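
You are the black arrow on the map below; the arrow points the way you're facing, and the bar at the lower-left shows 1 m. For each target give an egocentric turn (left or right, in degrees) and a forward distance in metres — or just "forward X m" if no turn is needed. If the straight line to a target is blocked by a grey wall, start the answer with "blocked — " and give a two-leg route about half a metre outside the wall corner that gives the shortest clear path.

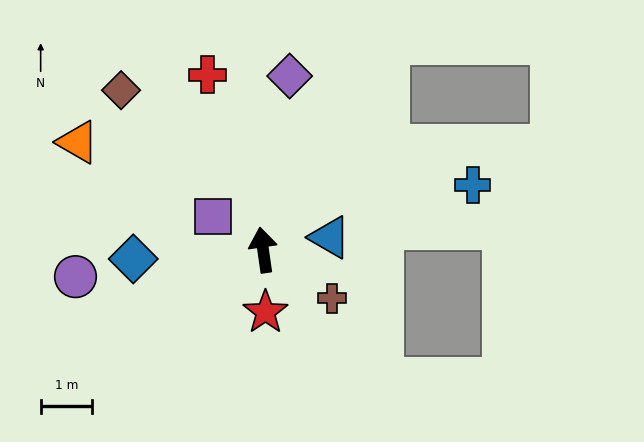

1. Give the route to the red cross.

turn left 10°, forward 3.6 m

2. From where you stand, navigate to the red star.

turn left 174°, forward 1.2 m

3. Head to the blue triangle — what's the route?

turn right 87°, forward 1.3 m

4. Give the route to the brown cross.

turn right 133°, forward 1.6 m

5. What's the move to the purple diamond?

turn right 17°, forward 3.4 m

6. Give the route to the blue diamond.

turn left 86°, forward 2.5 m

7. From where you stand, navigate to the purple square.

turn left 48°, forward 1.2 m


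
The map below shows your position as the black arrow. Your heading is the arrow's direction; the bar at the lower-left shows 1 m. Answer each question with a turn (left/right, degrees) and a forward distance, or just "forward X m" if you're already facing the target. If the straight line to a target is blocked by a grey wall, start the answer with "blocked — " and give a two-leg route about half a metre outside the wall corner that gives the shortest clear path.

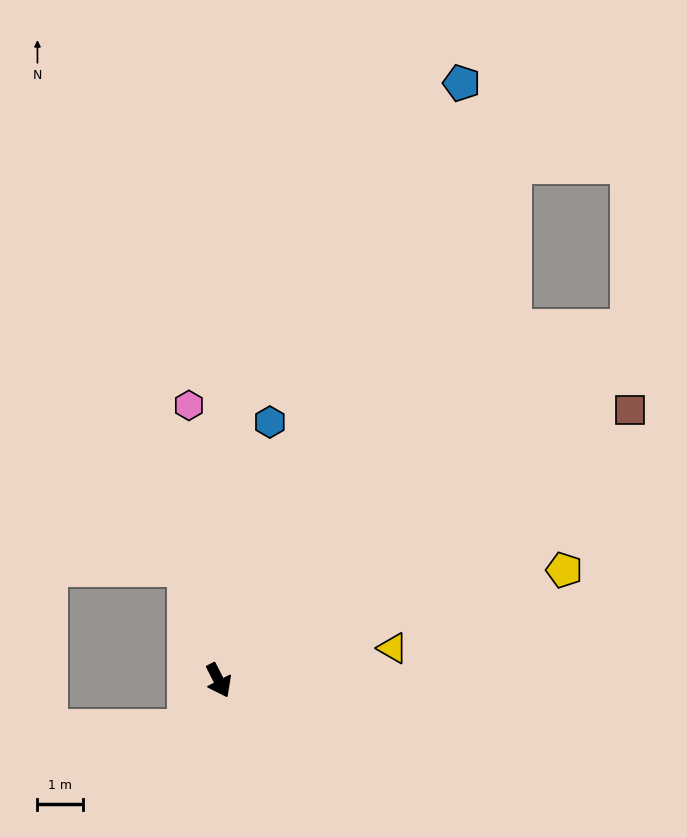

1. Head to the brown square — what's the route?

turn left 96°, forward 10.8 m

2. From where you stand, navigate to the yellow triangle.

turn left 73°, forward 3.9 m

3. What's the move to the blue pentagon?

turn left 131°, forward 14.1 m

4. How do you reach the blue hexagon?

turn left 142°, forward 5.8 m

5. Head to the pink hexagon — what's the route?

turn left 159°, forward 6.1 m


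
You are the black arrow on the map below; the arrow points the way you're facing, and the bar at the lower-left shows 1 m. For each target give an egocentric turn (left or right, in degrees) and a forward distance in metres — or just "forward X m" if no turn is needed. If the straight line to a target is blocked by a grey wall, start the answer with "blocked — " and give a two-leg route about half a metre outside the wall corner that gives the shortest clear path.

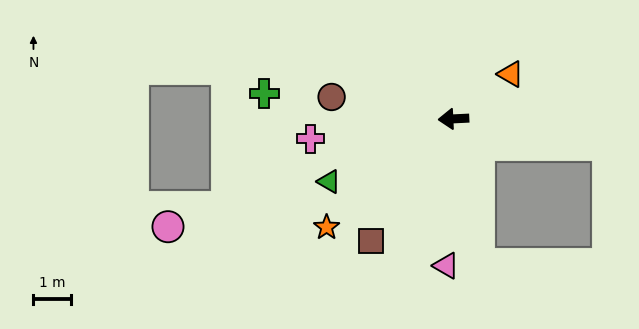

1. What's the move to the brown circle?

turn right 13°, forward 3.3 m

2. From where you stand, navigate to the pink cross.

turn left 5°, forward 3.9 m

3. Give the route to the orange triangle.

turn right 145°, forward 1.9 m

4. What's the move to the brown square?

turn left 53°, forward 3.9 m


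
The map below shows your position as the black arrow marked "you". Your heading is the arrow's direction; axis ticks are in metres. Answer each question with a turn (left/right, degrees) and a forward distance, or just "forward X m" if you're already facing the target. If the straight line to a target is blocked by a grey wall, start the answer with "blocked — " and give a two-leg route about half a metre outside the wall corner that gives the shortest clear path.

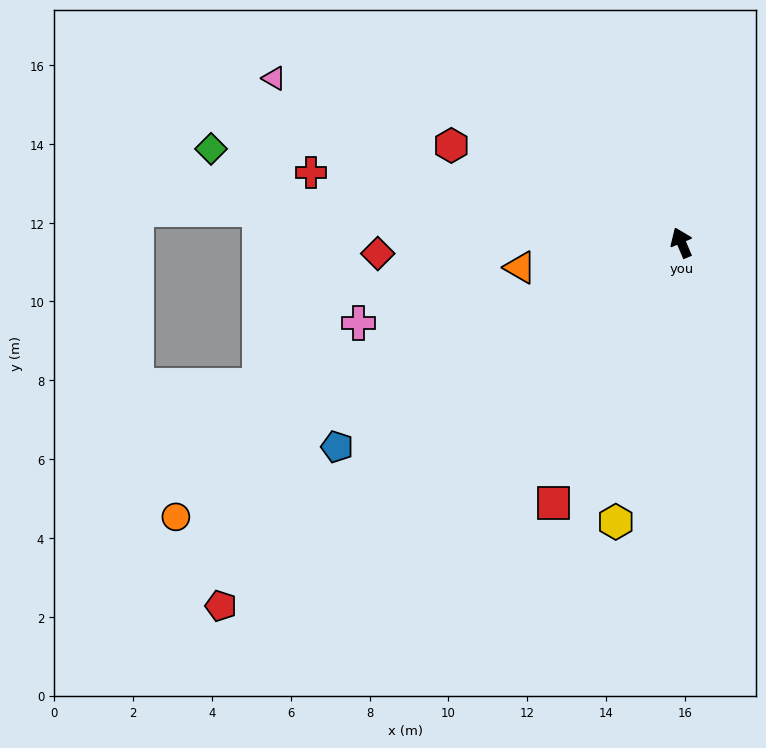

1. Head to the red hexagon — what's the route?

turn left 44°, forward 6.3 m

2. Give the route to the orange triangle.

turn left 76°, forward 4.1 m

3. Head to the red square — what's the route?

turn left 131°, forward 7.4 m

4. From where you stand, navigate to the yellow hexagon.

turn left 144°, forward 7.3 m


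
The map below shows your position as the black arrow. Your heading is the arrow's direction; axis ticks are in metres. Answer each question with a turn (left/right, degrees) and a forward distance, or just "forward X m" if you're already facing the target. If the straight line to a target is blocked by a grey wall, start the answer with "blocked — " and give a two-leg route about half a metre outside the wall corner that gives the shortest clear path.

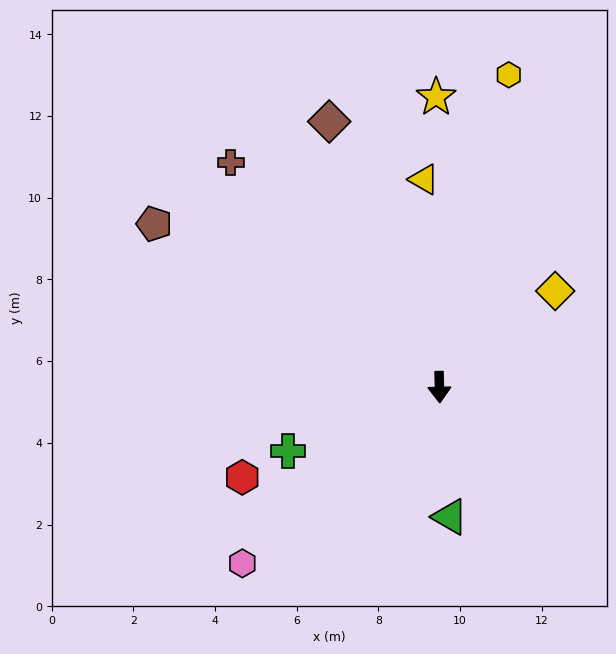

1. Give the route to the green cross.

turn right 69°, forward 4.0 m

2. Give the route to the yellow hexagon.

turn left 166°, forward 7.8 m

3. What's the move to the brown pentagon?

turn right 121°, forward 8.0 m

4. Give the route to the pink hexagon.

turn right 50°, forward 6.5 m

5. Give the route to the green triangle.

turn left 3°, forward 3.2 m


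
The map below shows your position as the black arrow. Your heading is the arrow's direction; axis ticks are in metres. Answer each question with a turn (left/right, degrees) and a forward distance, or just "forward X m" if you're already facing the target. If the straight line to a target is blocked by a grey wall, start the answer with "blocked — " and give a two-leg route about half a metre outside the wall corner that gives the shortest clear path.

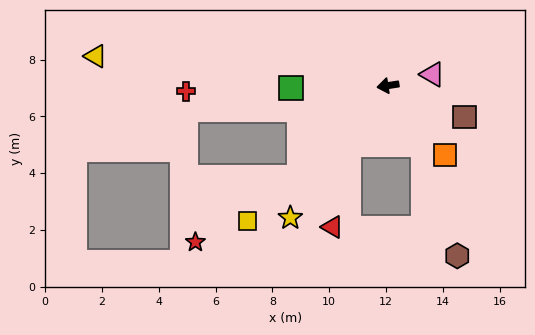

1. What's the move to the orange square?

turn left 121°, forward 3.2 m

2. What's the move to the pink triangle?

turn right 175°, forward 1.6 m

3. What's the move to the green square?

turn right 7°, forward 3.4 m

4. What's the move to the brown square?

turn left 149°, forward 2.9 m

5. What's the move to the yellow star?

turn left 45°, forward 5.8 m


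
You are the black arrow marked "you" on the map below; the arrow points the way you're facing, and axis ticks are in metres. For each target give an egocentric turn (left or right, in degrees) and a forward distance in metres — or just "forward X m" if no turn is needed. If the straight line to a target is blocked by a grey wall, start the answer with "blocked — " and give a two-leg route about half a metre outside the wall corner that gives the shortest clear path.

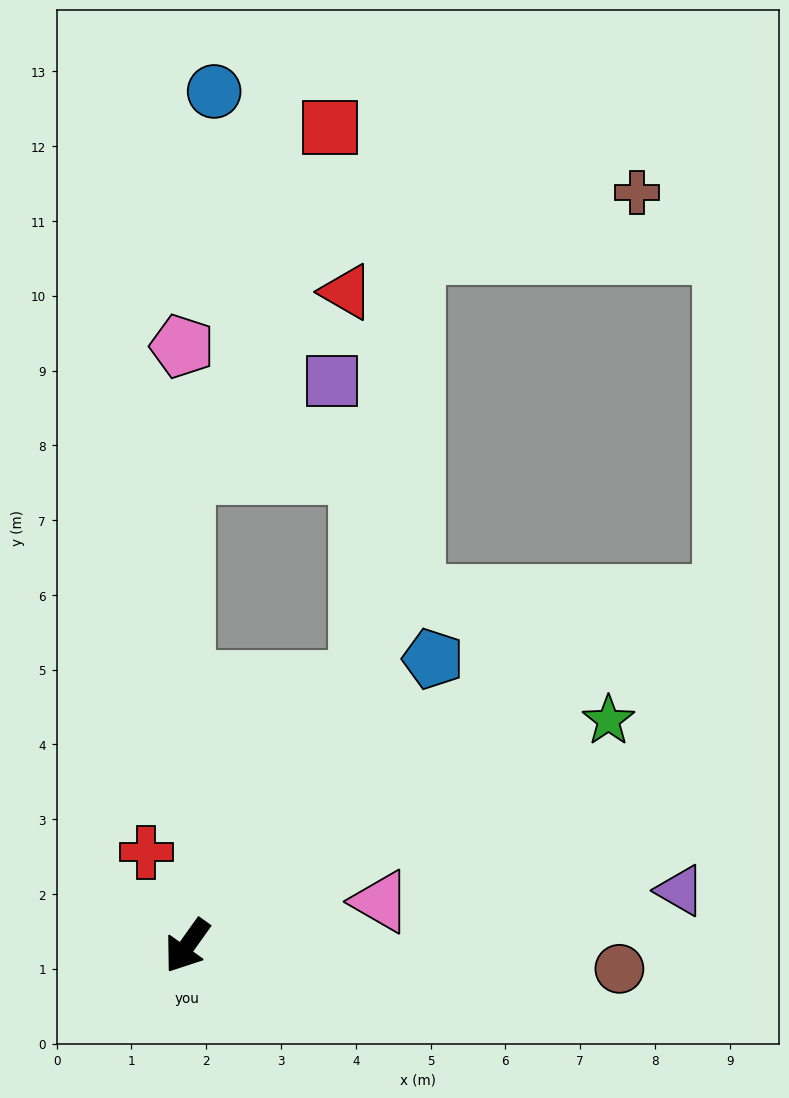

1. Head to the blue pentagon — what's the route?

turn left 175°, forward 5.1 m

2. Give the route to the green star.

turn left 154°, forward 6.4 m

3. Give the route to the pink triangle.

turn left 138°, forward 2.7 m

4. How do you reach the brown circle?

turn left 122°, forward 5.8 m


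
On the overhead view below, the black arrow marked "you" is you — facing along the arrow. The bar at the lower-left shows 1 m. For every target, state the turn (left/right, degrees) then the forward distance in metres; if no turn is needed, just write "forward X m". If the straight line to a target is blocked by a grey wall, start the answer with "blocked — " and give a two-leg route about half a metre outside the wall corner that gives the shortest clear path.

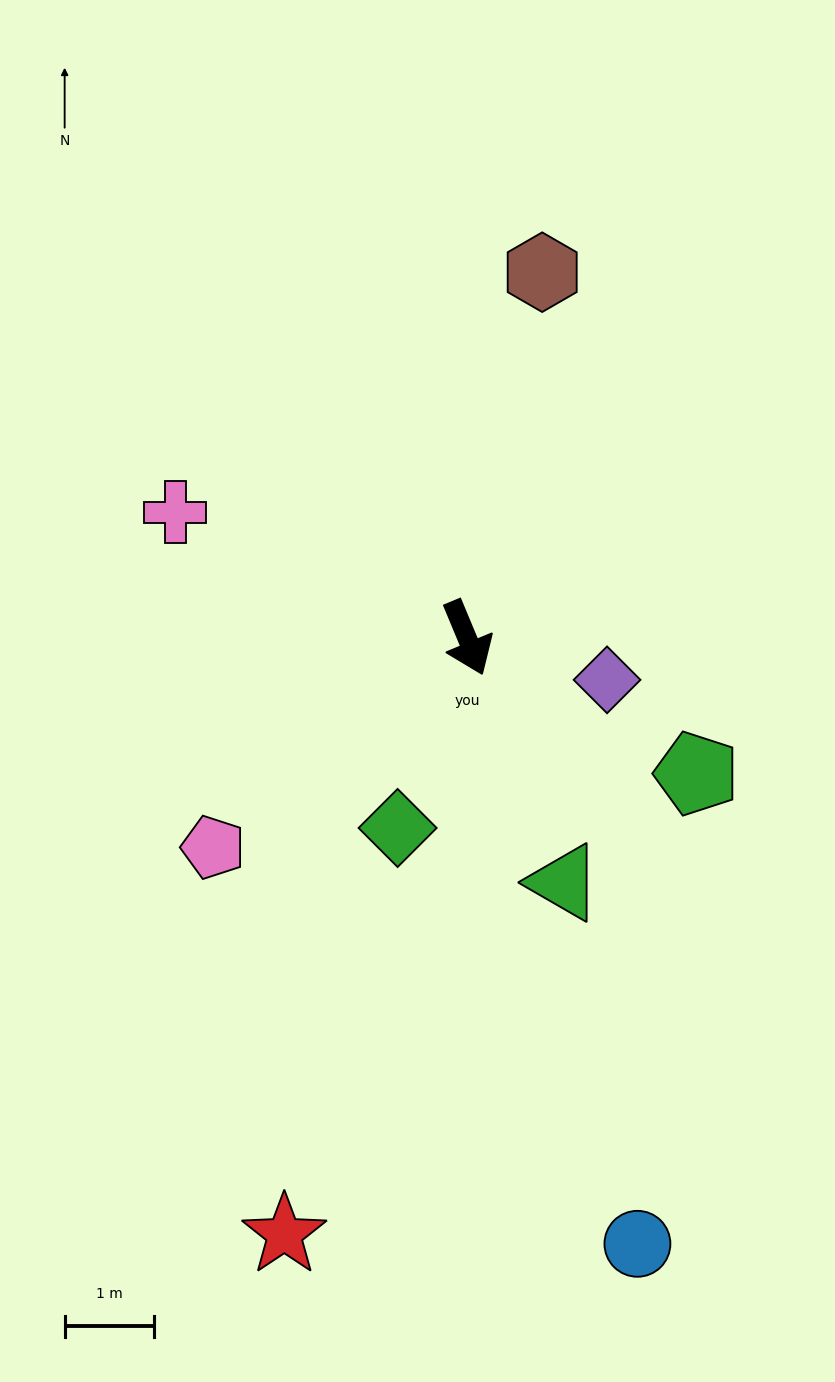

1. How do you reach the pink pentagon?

turn right 73°, forward 3.7 m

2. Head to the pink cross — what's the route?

turn right 136°, forward 3.6 m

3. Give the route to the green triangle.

forward 2.9 m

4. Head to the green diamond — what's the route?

turn right 43°, forward 2.3 m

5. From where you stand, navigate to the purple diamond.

turn left 51°, forward 1.6 m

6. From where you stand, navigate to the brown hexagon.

turn left 146°, forward 4.2 m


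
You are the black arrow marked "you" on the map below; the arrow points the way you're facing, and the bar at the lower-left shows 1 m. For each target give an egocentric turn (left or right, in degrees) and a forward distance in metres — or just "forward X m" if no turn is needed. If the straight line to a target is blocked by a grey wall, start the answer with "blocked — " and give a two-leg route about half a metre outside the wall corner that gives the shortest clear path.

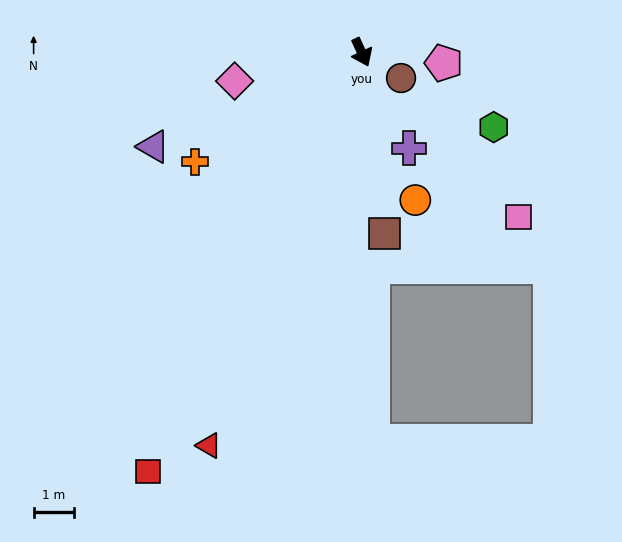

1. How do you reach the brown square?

turn right 18°, forward 4.6 m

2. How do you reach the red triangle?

turn right 46°, forward 10.5 m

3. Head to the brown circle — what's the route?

turn left 32°, forward 1.2 m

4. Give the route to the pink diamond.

turn right 102°, forward 3.3 m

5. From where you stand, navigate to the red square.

turn right 52°, forward 11.8 m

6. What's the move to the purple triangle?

turn right 90°, forward 5.7 m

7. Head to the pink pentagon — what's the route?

turn left 58°, forward 2.1 m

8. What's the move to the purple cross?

forward 2.7 m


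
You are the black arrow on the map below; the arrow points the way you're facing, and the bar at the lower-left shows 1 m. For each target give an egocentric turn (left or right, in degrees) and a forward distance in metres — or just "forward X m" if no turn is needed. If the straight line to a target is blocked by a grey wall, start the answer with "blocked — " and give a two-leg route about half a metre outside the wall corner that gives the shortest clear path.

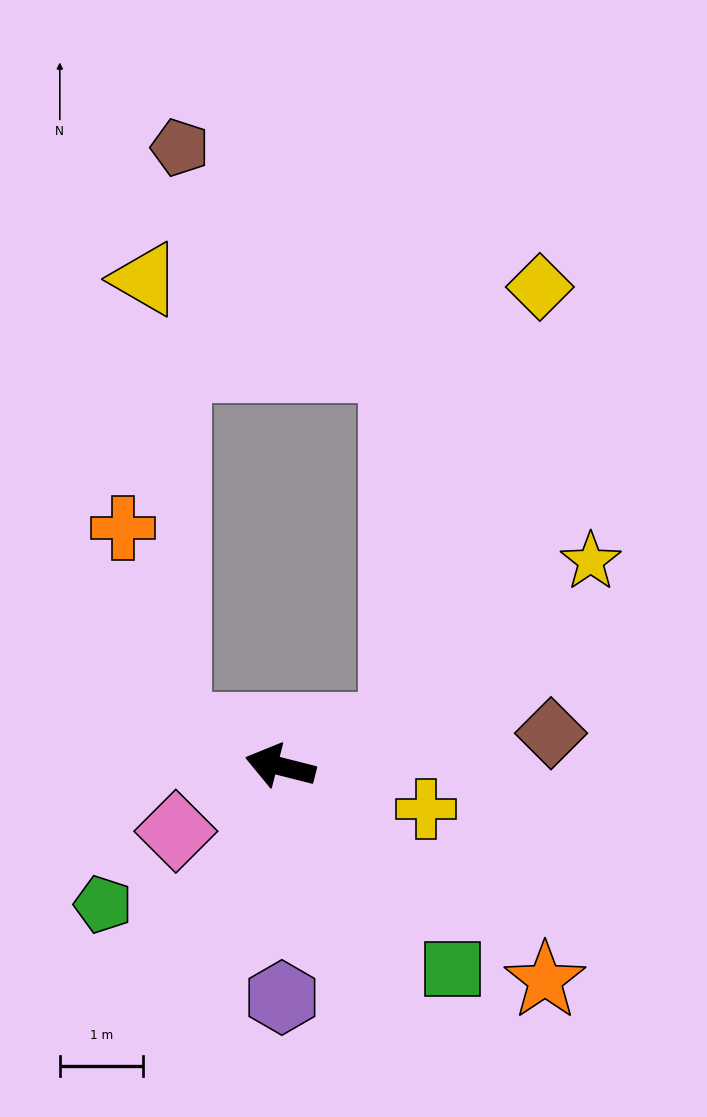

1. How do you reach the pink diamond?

turn left 46°, forward 1.5 m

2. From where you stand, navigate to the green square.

turn left 145°, forward 3.2 m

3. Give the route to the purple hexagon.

turn left 105°, forward 2.8 m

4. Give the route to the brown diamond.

turn right 159°, forward 3.3 m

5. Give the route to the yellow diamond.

blocked — turn right 147°, forward 1.4 m, then turn left 53°, forward 5.6 m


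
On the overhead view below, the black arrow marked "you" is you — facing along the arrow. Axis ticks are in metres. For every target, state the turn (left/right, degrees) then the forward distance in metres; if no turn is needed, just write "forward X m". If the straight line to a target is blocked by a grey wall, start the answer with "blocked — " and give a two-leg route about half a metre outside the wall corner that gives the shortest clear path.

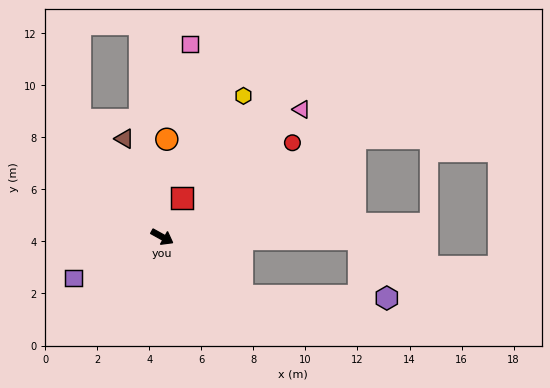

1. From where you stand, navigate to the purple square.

turn right 126°, forward 3.8 m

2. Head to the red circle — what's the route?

turn left 65°, forward 6.2 m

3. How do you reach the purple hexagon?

blocked — turn right 7°, forward 3.8 m, then turn left 35°, forward 5.6 m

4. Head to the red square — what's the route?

turn left 92°, forward 1.7 m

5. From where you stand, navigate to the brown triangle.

turn left 140°, forward 4.0 m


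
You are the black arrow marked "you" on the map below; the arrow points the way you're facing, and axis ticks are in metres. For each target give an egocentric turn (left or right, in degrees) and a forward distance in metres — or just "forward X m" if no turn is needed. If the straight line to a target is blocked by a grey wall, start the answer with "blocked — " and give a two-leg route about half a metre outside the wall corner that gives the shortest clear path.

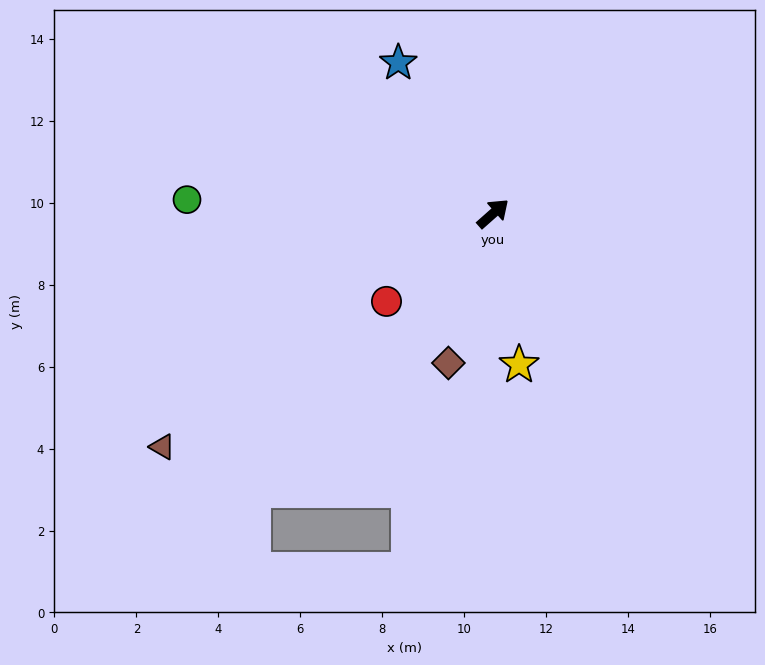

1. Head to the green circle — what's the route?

turn left 136°, forward 7.5 m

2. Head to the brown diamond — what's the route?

turn right 148°, forward 3.8 m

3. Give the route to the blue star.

turn left 81°, forward 4.3 m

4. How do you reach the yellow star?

turn right 122°, forward 3.7 m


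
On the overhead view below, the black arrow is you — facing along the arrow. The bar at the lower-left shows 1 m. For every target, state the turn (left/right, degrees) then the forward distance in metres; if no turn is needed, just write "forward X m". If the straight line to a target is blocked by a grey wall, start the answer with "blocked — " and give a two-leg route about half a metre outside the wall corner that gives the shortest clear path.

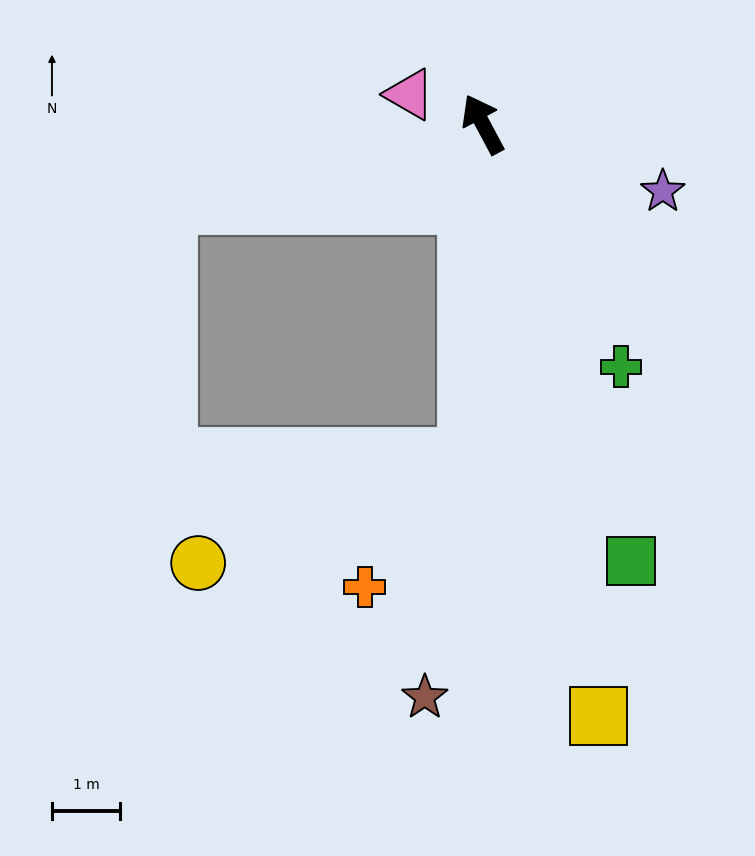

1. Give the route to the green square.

turn left 171°, forward 6.8 m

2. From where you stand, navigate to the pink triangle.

turn left 40°, forward 1.2 m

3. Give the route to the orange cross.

blocked — turn left 149°, forward 4.9 m, then turn right 35°, forward 2.4 m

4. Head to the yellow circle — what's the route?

blocked — turn left 149°, forward 4.9 m, then turn right 66°, forward 4.2 m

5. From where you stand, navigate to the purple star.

turn right 139°, forward 2.8 m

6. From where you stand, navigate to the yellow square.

turn left 163°, forward 8.8 m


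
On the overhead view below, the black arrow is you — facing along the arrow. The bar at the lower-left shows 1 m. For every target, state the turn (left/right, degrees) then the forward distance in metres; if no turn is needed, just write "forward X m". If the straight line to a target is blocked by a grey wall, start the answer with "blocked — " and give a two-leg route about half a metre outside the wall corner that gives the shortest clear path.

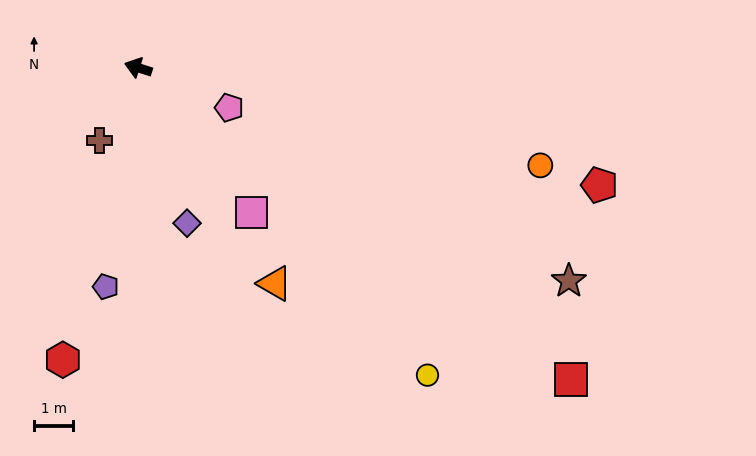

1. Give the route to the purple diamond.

turn left 125°, forward 4.2 m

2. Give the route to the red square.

turn left 162°, forward 13.8 m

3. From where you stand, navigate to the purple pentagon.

turn left 99°, forward 5.7 m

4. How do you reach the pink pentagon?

turn left 174°, forward 2.6 m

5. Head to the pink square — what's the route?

turn left 146°, forward 4.7 m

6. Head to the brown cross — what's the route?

turn left 80°, forward 2.1 m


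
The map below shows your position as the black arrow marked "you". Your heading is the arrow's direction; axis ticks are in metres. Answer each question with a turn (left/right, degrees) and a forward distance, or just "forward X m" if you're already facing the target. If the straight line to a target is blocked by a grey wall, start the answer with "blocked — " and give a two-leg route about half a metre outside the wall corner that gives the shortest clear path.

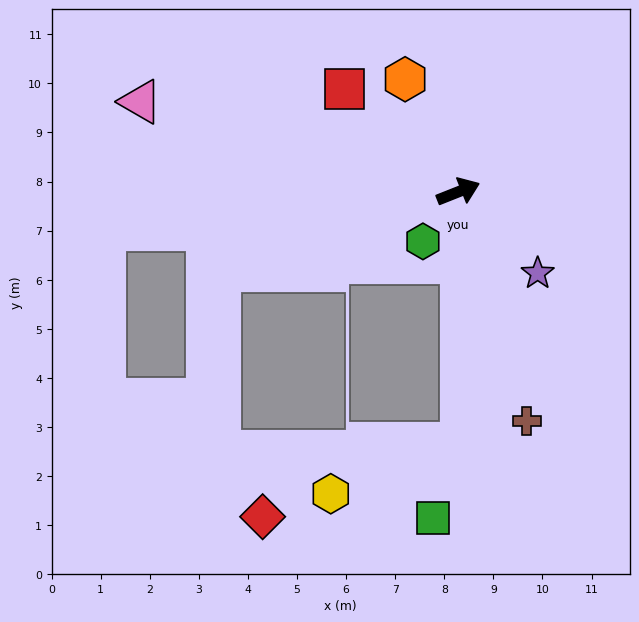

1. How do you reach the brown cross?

turn right 95°, forward 4.9 m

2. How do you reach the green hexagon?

turn right 147°, forward 1.2 m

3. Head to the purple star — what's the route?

turn right 67°, forward 2.3 m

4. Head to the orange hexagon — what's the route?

turn left 94°, forward 2.5 m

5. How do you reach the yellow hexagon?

blocked — turn right 111°, forward 5.1 m, then turn right 70°, forward 2.8 m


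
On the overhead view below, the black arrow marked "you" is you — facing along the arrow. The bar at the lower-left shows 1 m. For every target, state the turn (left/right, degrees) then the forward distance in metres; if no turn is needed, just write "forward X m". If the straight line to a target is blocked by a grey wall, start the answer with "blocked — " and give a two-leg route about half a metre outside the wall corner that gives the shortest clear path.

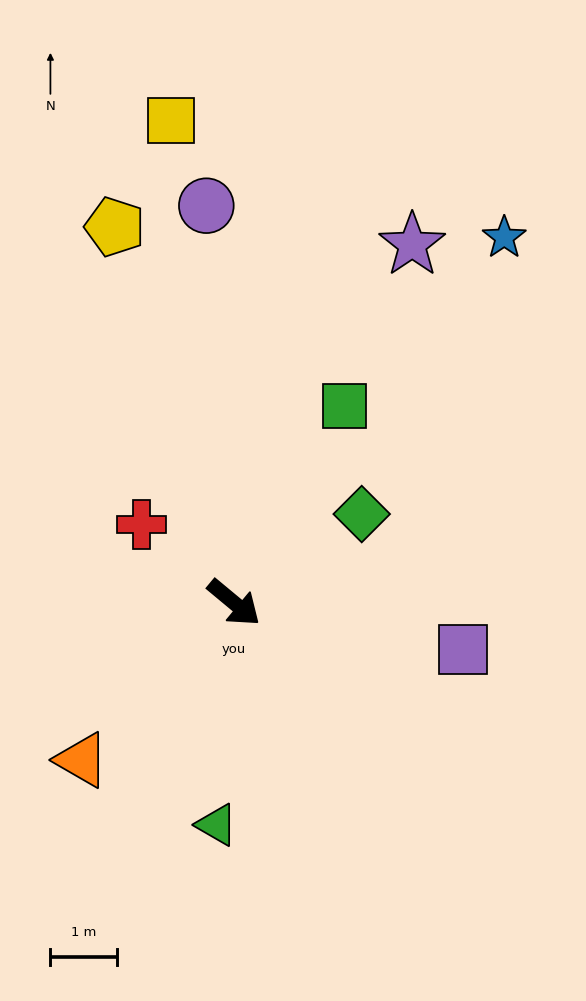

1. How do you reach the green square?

turn left 100°, forward 3.4 m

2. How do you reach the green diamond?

turn left 75°, forward 2.3 m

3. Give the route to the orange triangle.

turn right 94°, forward 3.3 m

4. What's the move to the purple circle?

turn left 134°, forward 6.0 m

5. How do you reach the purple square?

turn left 28°, forward 3.5 m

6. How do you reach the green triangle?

turn right 55°, forward 3.3 m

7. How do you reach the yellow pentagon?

turn left 147°, forward 5.9 m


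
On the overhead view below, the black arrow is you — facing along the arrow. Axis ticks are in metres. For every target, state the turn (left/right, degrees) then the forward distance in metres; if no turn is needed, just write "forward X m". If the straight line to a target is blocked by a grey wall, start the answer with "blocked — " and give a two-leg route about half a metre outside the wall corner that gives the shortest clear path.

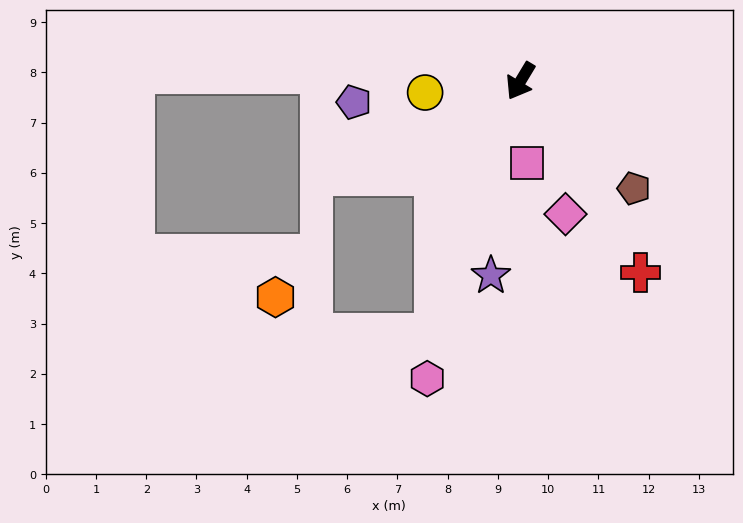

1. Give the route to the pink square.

turn left 36°, forward 1.6 m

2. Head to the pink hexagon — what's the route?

turn left 14°, forward 6.2 m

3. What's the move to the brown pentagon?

turn left 78°, forward 3.1 m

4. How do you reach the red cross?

turn left 63°, forward 4.5 m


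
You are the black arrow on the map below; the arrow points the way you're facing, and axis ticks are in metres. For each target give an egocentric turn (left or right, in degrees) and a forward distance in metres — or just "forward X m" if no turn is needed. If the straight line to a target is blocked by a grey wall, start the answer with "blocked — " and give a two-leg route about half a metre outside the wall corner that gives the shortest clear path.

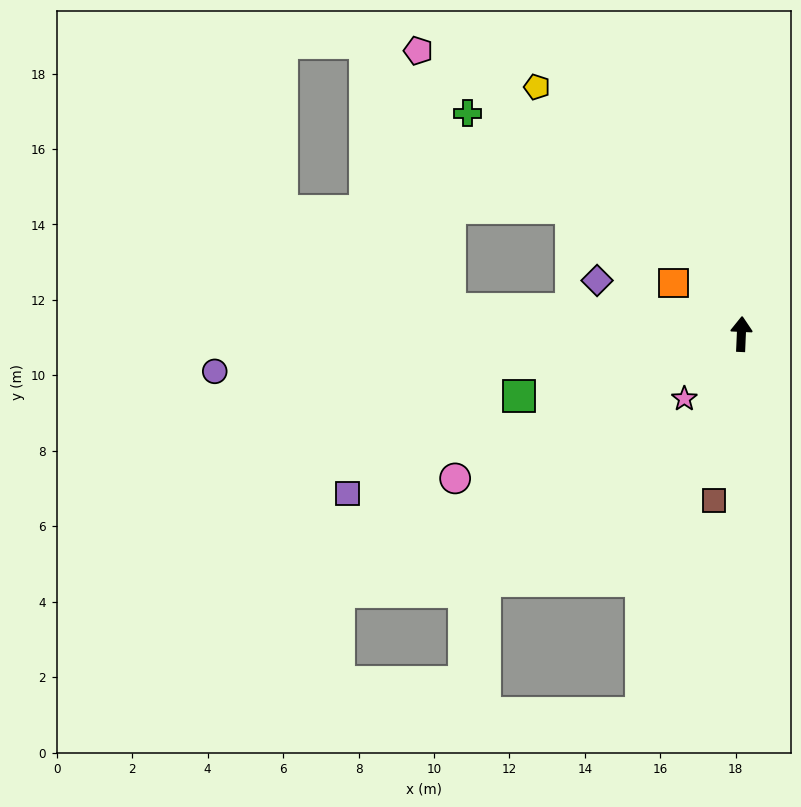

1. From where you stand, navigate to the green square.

turn left 108°, forward 6.1 m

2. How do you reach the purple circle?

turn left 97°, forward 14.0 m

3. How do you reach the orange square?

turn left 56°, forward 2.3 m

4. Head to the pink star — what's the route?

turn left 141°, forward 2.3 m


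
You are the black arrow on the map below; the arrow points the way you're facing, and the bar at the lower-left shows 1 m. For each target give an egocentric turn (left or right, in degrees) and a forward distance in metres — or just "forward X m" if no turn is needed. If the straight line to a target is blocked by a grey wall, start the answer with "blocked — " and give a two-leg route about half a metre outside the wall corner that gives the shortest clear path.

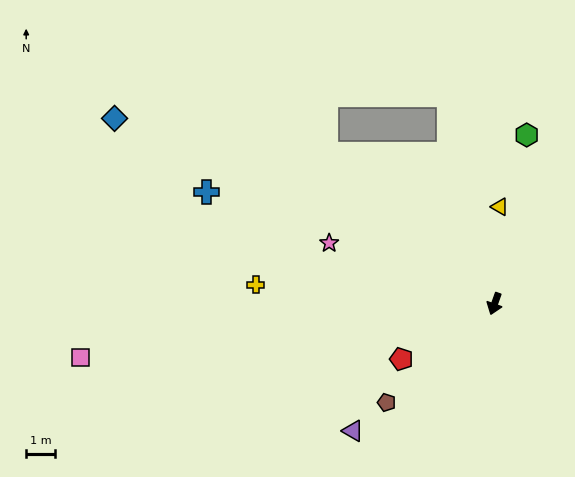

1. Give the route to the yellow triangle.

turn right 164°, forward 3.4 m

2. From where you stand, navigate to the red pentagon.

turn right 40°, forward 3.8 m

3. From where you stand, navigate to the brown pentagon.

turn right 28°, forward 5.1 m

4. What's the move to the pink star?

turn right 91°, forward 6.2 m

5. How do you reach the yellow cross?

turn right 75°, forward 8.4 m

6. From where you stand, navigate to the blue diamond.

turn right 96°, forward 14.8 m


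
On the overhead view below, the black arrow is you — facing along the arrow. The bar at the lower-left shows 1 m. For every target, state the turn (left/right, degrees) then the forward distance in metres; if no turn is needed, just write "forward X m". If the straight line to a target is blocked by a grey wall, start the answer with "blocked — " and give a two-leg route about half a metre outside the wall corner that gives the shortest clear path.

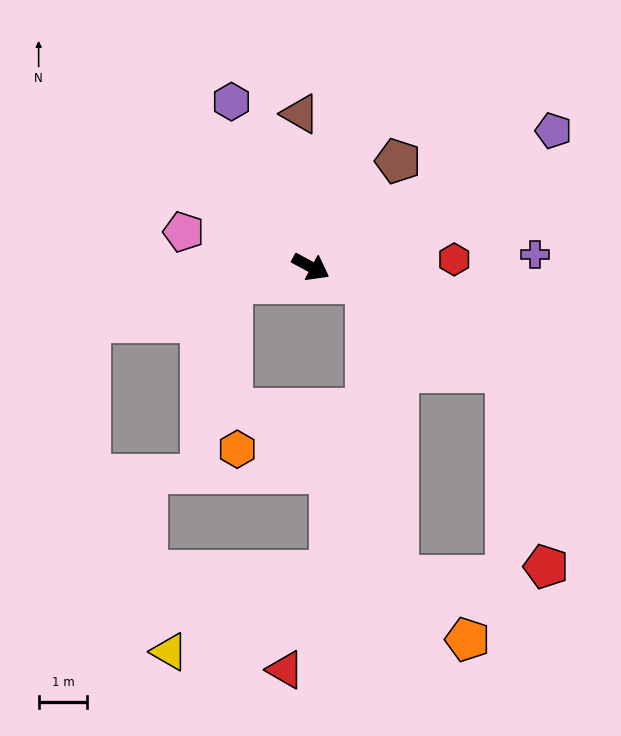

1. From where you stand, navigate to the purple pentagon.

turn left 58°, forward 5.7 m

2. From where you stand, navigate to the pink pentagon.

turn right 167°, forward 2.7 m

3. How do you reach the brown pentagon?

turn left 79°, forward 2.8 m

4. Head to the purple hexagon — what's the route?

turn left 144°, forward 3.8 m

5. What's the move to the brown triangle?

turn left 122°, forward 3.2 m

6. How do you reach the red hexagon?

turn left 31°, forward 3.0 m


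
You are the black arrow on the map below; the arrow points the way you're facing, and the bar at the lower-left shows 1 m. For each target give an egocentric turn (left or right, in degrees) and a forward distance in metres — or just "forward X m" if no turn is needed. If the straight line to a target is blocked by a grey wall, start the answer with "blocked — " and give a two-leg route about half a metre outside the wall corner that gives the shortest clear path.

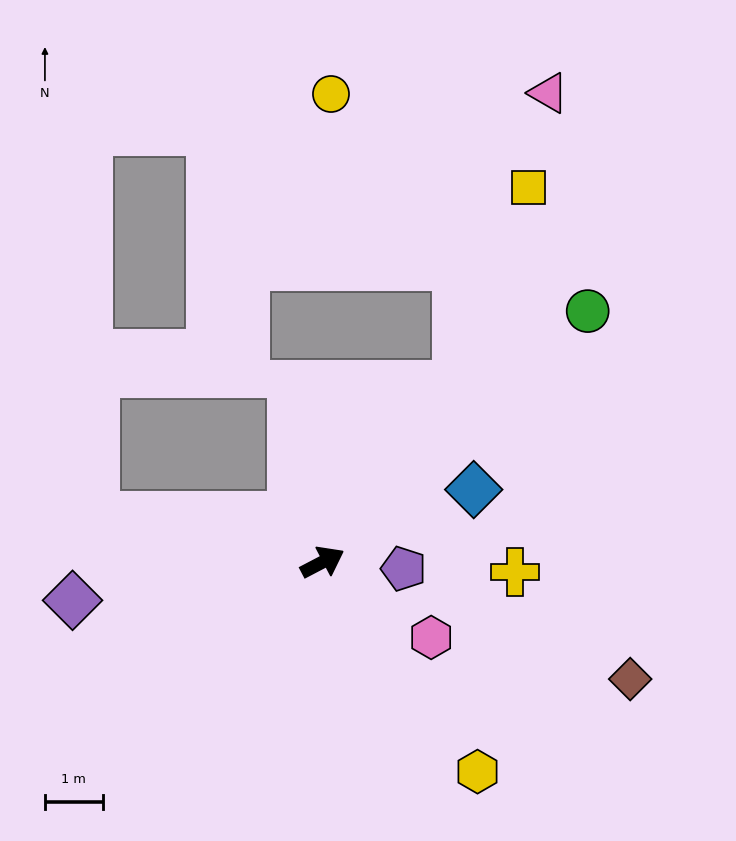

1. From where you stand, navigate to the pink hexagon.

turn right 62°, forward 2.3 m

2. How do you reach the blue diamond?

forward 2.9 m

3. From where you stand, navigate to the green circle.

turn left 16°, forward 6.3 m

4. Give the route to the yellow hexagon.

turn right 81°, forward 4.5 m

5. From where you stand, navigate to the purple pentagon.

turn right 32°, forward 1.4 m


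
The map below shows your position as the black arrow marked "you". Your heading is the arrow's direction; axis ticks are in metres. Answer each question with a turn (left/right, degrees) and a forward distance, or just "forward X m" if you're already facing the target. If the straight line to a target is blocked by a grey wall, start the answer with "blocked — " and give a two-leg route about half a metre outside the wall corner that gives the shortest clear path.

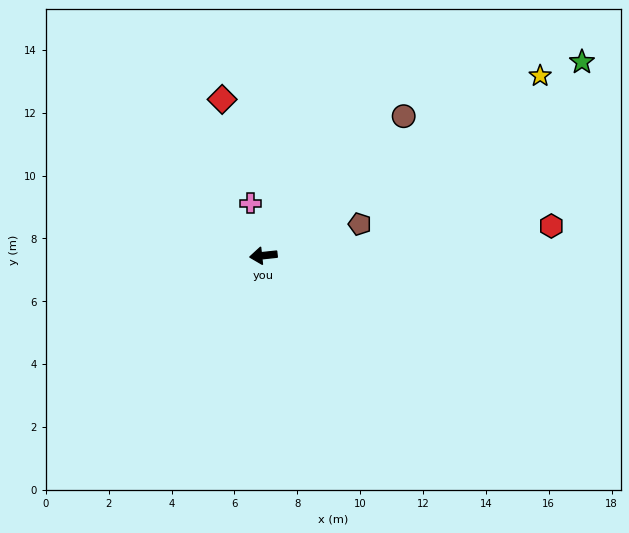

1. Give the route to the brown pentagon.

turn right 168°, forward 3.2 m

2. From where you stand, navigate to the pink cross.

turn right 82°, forward 1.7 m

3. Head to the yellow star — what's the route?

turn right 153°, forward 10.5 m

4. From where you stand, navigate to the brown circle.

turn right 141°, forward 6.3 m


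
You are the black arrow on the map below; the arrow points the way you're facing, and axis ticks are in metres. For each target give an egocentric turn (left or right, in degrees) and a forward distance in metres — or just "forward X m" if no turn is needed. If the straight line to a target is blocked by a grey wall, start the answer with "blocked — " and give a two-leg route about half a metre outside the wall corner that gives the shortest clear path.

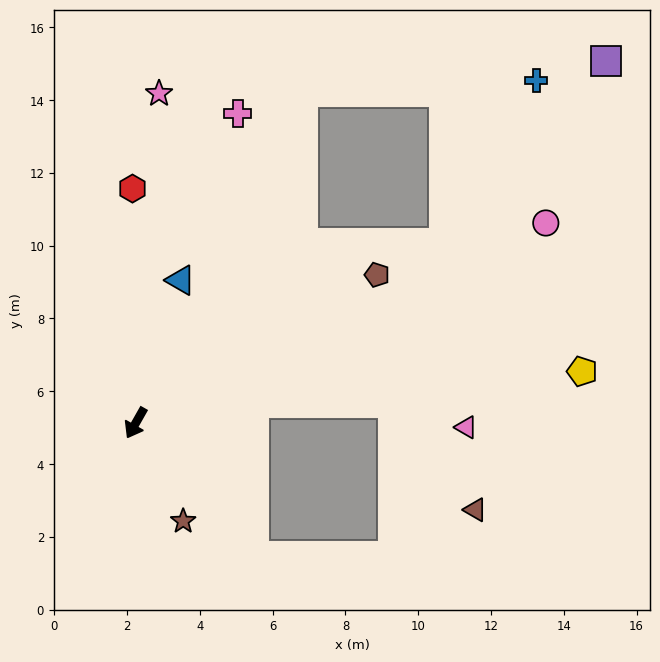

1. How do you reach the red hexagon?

turn right 150°, forward 6.4 m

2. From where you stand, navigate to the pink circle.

turn left 146°, forward 12.5 m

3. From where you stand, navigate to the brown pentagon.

turn left 151°, forward 7.8 m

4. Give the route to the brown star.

turn left 55°, forward 3.0 m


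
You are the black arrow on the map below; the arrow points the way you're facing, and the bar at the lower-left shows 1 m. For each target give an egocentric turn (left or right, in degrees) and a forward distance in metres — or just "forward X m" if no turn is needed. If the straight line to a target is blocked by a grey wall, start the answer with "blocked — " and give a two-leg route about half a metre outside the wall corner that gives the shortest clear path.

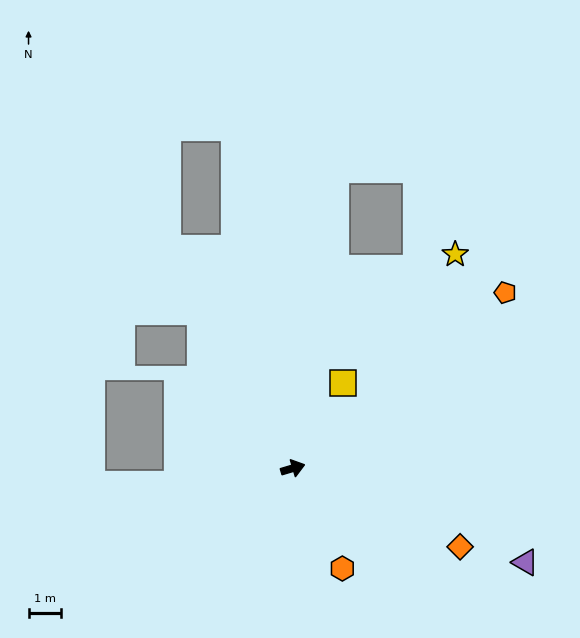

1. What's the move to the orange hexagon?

turn right 80°, forward 3.5 m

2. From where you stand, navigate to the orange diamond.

turn right 42°, forward 5.7 m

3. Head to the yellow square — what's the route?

turn left 43°, forward 3.1 m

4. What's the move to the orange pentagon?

turn left 23°, forward 8.5 m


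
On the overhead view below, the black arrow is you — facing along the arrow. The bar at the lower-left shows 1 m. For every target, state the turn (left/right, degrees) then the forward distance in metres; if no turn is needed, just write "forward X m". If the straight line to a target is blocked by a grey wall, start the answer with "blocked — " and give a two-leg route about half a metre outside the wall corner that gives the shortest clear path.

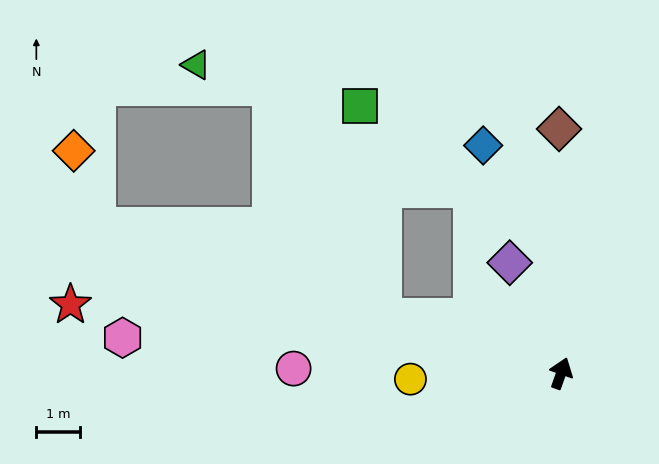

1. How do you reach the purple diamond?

turn left 44°, forward 2.8 m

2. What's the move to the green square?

blocked — turn left 92°, forward 4.3 m, then turn right 66°, forward 4.9 m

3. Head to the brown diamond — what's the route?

turn left 20°, forward 5.6 m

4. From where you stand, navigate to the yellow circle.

turn left 112°, forward 3.5 m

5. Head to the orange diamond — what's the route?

blocked — turn left 92°, forward 11.2 m, then turn right 55°, forward 1.8 m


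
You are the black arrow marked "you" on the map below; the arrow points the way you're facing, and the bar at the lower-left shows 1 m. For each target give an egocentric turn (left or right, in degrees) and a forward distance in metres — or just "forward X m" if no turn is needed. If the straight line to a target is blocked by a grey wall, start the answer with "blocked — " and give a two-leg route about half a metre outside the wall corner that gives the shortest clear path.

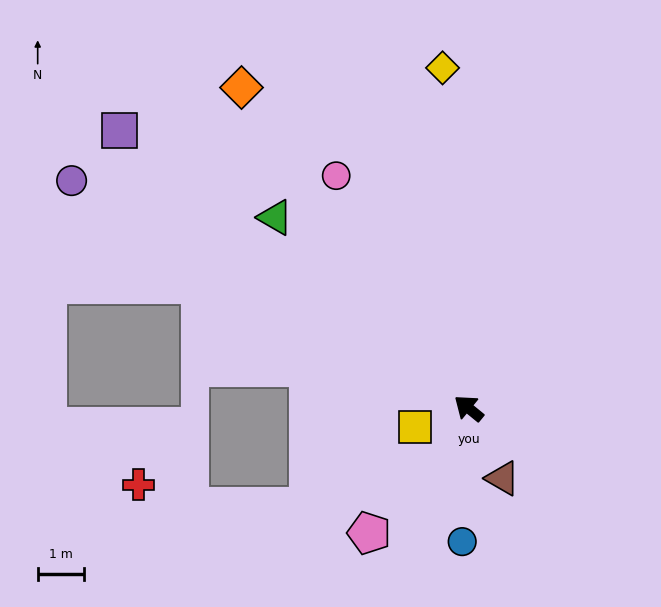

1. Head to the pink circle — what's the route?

turn right 21°, forward 5.8 m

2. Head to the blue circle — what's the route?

turn left 127°, forward 2.9 m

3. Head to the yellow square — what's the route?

turn left 59°, forward 1.2 m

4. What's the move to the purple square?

forward 9.6 m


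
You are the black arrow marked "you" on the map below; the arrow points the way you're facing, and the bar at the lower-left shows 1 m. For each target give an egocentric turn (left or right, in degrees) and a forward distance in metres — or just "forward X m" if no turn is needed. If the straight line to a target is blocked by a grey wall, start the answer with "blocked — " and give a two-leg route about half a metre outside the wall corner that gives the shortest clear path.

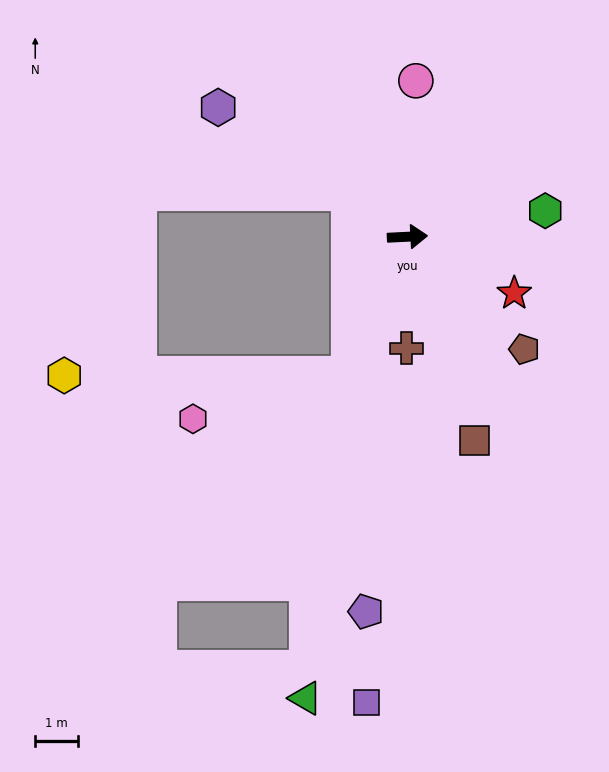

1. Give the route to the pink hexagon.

blocked — turn right 116°, forward 3.5 m, then turn right 51°, forward 3.8 m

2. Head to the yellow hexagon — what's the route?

blocked — turn right 116°, forward 3.5 m, then turn right 67°, forward 6.6 m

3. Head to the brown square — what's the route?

turn right 75°, forward 5.0 m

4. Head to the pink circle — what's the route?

turn left 84°, forward 3.6 m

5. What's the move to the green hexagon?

turn left 8°, forward 3.3 m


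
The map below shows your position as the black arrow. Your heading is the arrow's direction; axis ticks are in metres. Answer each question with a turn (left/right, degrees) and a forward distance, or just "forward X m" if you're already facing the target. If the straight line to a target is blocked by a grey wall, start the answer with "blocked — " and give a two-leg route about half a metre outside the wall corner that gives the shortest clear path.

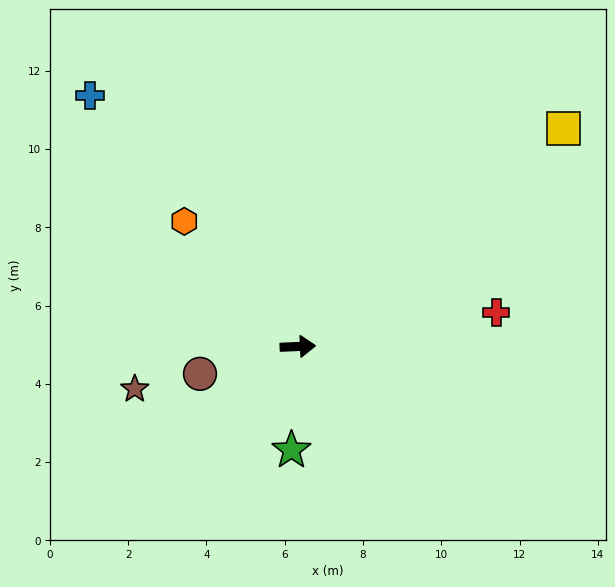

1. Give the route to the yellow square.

turn left 37°, forward 8.8 m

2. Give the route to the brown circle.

turn right 167°, forward 2.6 m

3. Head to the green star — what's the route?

turn right 96°, forward 2.7 m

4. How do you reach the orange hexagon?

turn left 130°, forward 4.3 m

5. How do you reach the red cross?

turn left 7°, forward 5.1 m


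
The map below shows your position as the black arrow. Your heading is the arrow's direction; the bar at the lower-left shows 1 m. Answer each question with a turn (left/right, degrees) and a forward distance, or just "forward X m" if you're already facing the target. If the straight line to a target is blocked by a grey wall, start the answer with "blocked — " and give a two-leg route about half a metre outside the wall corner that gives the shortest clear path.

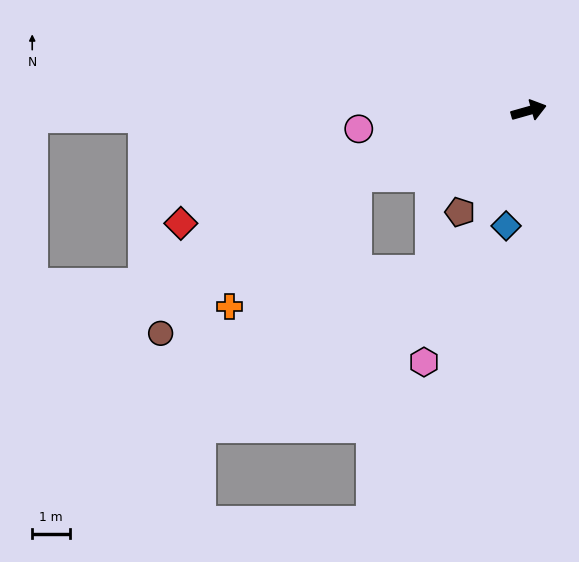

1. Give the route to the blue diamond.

turn right 117°, forward 3.1 m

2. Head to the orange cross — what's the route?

blocked — turn right 175°, forward 5.0 m, then turn left 25°, forward 4.8 m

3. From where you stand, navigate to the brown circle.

blocked — turn right 175°, forward 5.0 m, then turn left 18°, forward 6.7 m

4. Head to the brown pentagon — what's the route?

turn right 140°, forward 3.3 m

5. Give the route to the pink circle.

turn left 170°, forward 4.6 m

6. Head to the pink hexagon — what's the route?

turn right 128°, forward 7.3 m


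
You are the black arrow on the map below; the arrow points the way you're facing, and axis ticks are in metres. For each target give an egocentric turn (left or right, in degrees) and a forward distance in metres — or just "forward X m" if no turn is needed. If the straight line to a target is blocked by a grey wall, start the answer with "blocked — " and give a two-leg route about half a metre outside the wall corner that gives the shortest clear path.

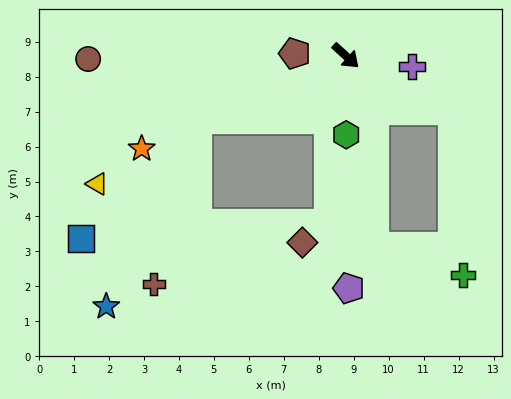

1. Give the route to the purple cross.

turn left 33°, forward 1.9 m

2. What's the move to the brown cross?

blocked — turn right 114°, forward 4.6 m, then turn left 51°, forward 4.9 m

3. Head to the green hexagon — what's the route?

turn right 47°, forward 2.3 m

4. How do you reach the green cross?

blocked — turn left 15°, forward 3.4 m, then turn right 59°, forward 4.7 m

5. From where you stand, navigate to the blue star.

blocked — turn right 114°, forward 4.6 m, then turn left 40°, forward 5.9 m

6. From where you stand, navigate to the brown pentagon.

turn right 140°, forward 1.5 m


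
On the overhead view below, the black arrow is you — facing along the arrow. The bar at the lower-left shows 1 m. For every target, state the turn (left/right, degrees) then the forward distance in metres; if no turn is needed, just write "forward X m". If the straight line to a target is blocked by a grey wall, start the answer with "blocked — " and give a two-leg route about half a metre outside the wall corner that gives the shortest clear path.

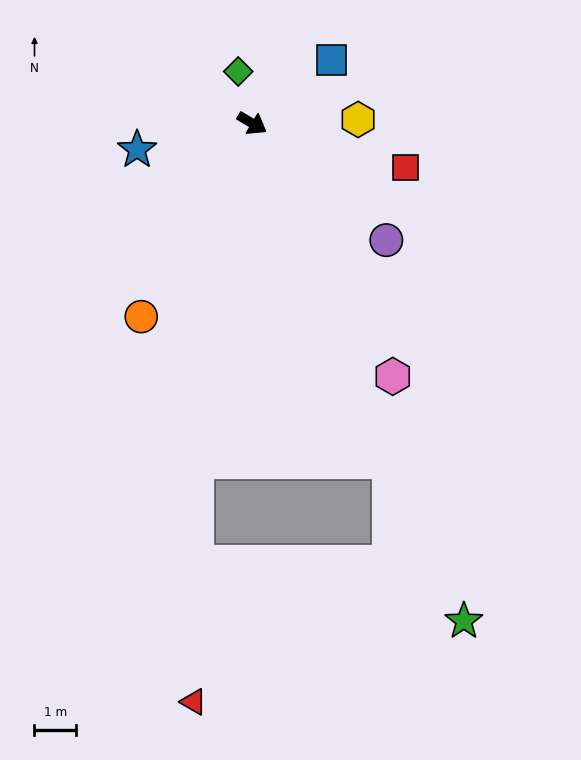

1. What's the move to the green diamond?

turn left 136°, forward 1.3 m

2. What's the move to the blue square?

turn left 69°, forward 2.5 m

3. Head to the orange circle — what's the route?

turn right 89°, forward 5.4 m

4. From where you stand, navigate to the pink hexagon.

turn right 30°, forward 7.0 m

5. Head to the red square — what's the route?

turn left 15°, forward 3.8 m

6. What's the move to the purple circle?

turn right 10°, forward 4.3 m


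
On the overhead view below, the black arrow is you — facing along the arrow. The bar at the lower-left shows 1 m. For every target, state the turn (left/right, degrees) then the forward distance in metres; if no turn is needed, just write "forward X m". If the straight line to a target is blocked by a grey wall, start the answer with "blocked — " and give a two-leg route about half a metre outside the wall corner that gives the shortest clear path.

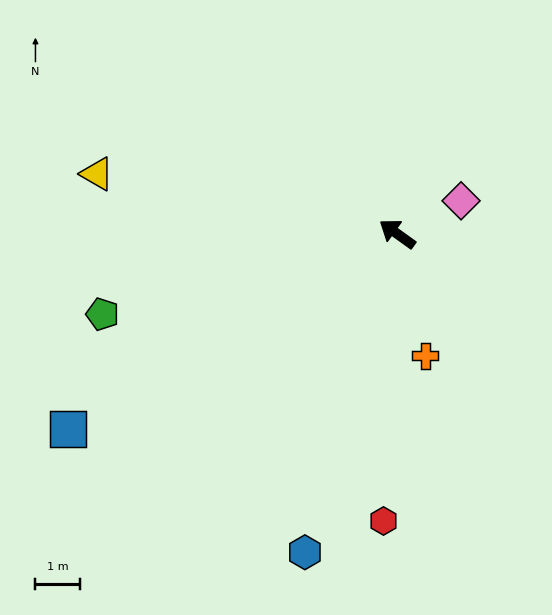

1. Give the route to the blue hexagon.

turn left 110°, forward 7.5 m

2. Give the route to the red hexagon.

turn left 123°, forward 6.5 m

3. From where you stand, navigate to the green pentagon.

turn left 51°, forward 6.9 m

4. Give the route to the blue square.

turn left 66°, forward 8.7 m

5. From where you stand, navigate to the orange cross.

turn left 139°, forward 2.8 m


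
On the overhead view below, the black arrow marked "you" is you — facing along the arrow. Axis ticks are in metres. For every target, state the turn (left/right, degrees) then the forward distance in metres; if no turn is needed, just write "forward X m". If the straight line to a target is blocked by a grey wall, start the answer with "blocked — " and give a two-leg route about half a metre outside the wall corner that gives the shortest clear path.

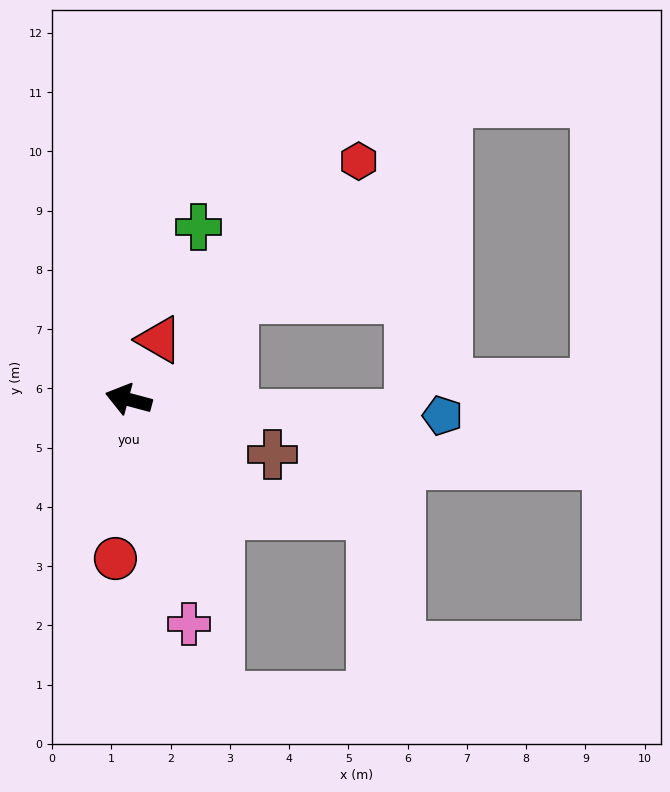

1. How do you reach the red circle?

turn left 100°, forward 2.7 m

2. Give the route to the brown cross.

turn left 174°, forward 2.6 m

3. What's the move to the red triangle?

turn right 102°, forward 1.1 m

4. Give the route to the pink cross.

turn left 120°, forward 3.9 m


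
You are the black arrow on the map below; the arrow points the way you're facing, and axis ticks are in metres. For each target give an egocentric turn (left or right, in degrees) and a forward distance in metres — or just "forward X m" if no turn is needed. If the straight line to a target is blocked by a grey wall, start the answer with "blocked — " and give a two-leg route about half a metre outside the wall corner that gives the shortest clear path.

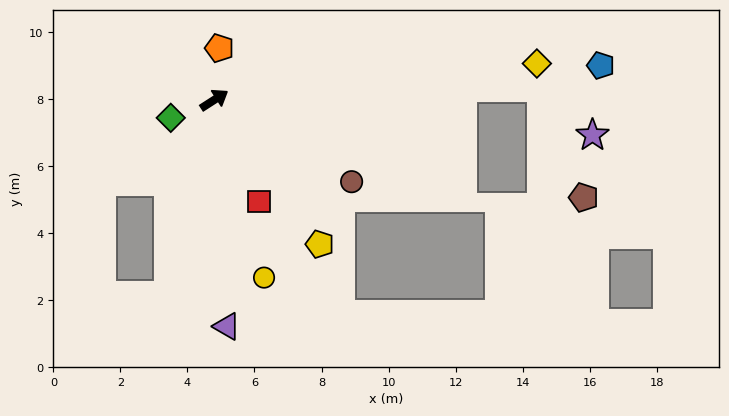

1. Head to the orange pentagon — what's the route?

turn left 52°, forward 1.6 m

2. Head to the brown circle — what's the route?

turn right 64°, forward 4.8 m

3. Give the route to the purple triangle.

turn right 120°, forward 6.8 m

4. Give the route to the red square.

turn right 99°, forward 3.3 m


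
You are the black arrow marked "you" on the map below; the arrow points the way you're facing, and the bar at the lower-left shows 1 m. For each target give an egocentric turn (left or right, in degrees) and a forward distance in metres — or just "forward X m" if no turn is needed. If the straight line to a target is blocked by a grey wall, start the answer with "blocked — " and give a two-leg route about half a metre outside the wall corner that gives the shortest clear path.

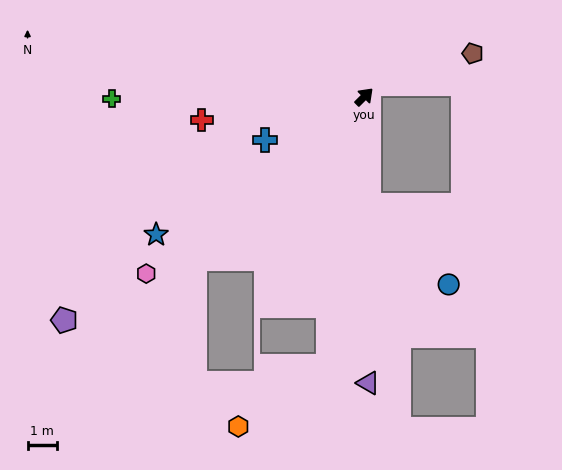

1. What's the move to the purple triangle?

turn right 134°, forward 9.8 m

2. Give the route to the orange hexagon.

blocked — turn right 143°, forward 9.3 m, then turn right 48°, forward 3.7 m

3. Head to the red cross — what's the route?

turn left 143°, forward 5.6 m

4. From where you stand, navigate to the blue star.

turn left 169°, forward 8.5 m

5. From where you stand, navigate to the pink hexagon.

turn left 174°, forward 9.6 m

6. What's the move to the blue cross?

turn left 158°, forward 3.7 m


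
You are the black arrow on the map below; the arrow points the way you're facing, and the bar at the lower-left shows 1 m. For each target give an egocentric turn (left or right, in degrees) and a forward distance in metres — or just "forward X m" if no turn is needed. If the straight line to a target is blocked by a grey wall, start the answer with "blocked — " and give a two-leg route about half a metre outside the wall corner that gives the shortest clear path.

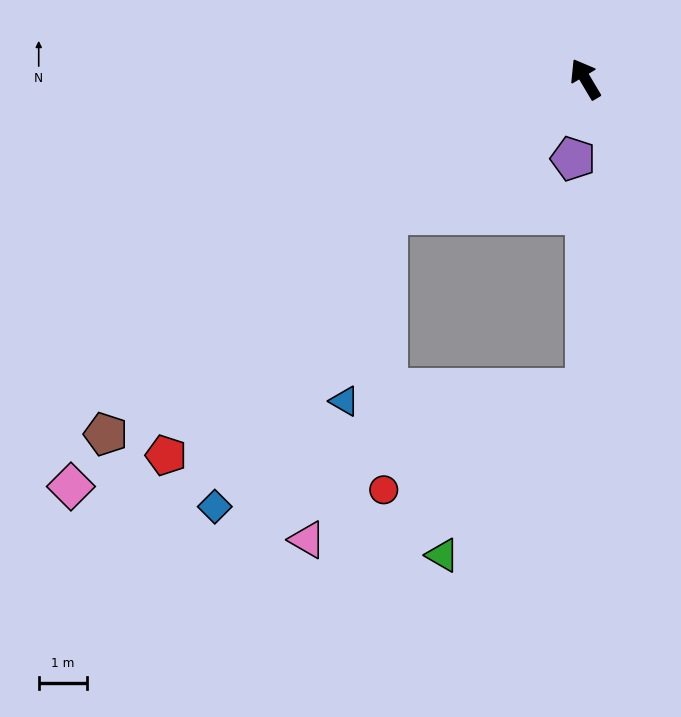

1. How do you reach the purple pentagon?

turn left 141°, forward 1.7 m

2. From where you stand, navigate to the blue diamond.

blocked — turn left 94°, forward 5.0 m, then turn left 25°, forward 7.0 m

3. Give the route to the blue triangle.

blocked — turn left 94°, forward 5.0 m, then turn left 42°, forward 4.0 m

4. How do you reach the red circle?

blocked — turn left 94°, forward 5.0 m, then turn left 55°, forward 5.7 m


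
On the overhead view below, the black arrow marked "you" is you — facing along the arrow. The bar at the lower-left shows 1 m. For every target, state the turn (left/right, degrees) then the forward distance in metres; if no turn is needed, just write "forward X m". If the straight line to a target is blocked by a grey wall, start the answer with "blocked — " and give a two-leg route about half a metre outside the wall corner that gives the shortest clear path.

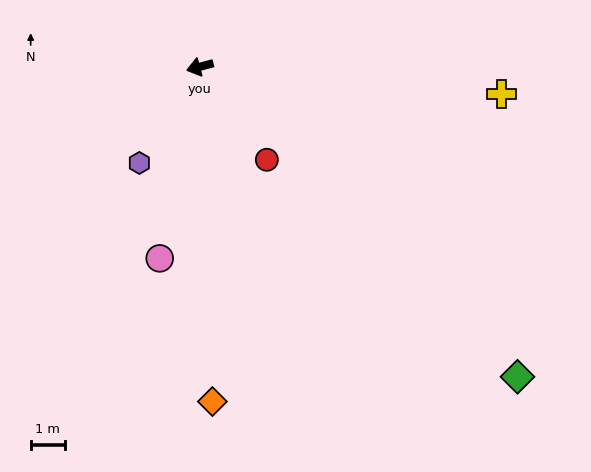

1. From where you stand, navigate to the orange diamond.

turn left 77°, forward 9.9 m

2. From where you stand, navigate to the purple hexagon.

turn left 43°, forward 3.3 m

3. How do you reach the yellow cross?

turn left 160°, forward 8.9 m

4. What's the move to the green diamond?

turn left 121°, forward 13.1 m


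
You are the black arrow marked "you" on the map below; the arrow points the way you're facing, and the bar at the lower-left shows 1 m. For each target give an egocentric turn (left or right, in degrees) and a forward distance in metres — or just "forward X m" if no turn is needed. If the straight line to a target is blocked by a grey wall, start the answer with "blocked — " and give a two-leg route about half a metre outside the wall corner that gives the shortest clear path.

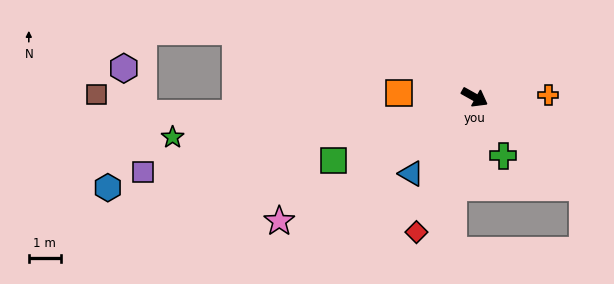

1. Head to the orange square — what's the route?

turn right 154°, forward 2.4 m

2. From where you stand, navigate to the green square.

turn right 127°, forward 4.8 m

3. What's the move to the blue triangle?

turn right 101°, forward 3.1 m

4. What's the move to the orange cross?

turn left 31°, forward 2.3 m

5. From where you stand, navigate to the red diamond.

turn right 84°, forward 4.6 m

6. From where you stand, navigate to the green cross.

turn right 35°, forward 2.0 m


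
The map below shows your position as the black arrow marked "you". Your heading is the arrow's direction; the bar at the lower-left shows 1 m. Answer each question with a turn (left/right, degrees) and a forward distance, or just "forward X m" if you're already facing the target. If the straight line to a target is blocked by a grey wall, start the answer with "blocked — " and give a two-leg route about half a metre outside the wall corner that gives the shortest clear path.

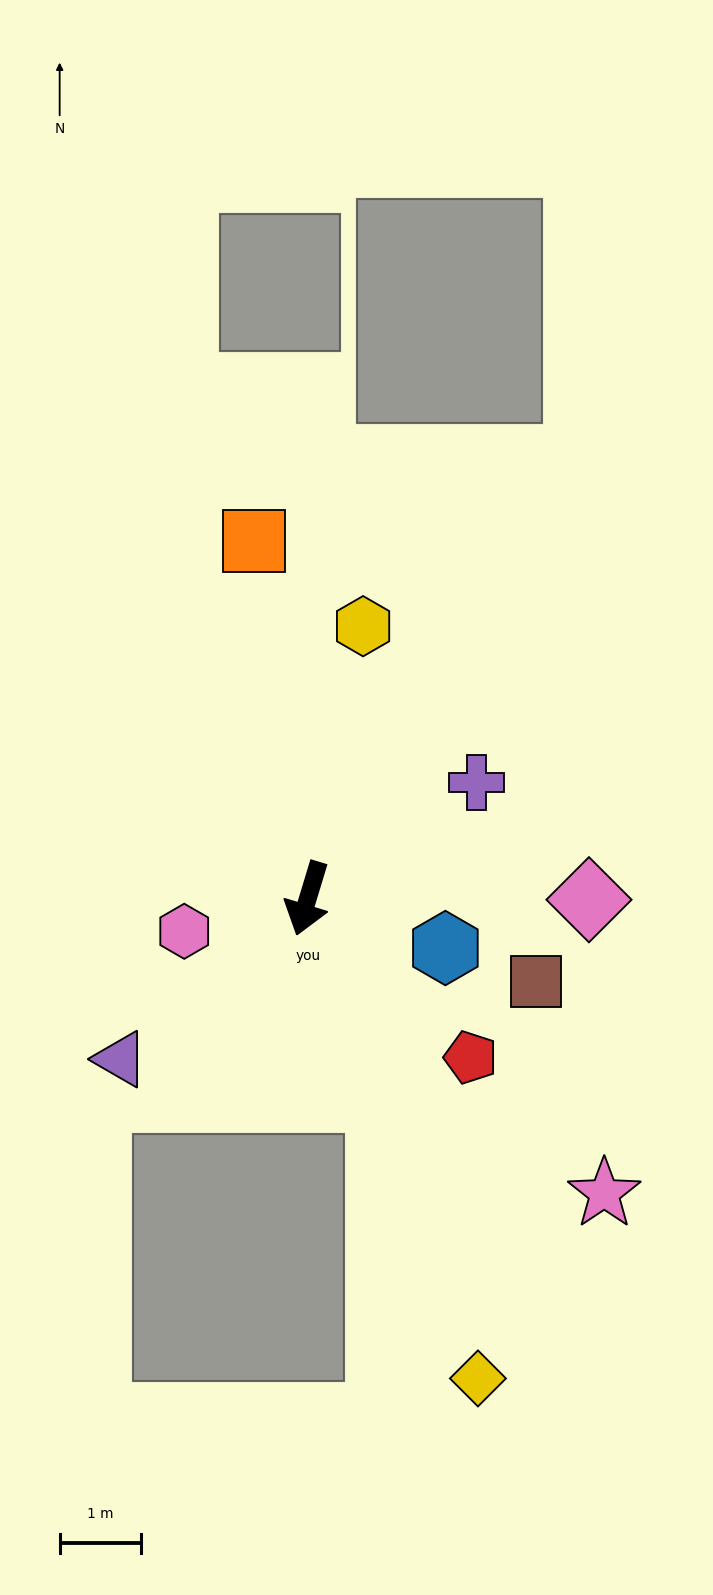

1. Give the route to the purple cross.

turn left 141°, forward 2.5 m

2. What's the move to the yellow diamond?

turn left 36°, forward 6.3 m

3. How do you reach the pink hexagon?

turn right 58°, forward 1.6 m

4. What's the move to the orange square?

turn right 155°, forward 4.5 m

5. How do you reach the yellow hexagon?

turn right 175°, forward 3.4 m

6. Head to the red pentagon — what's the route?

turn left 63°, forward 2.8 m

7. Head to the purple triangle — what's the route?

turn right 33°, forward 3.0 m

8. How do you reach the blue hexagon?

turn left 87°, forward 1.8 m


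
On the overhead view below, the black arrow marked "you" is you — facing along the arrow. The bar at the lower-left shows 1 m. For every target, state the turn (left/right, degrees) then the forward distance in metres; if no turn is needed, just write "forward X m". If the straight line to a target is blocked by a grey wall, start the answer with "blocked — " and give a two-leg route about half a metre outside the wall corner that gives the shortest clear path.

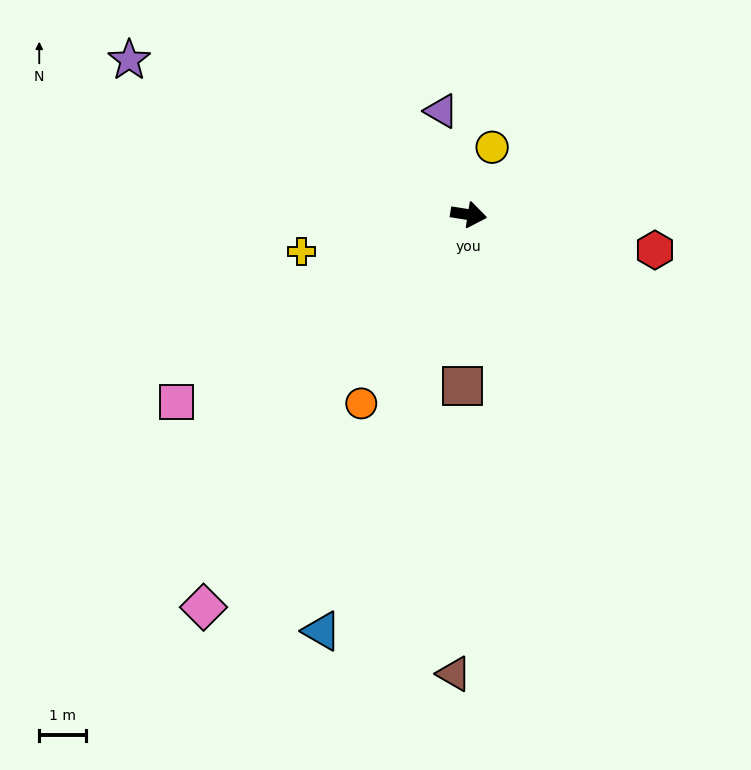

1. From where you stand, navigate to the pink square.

turn right 138°, forward 7.4 m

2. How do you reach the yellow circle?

turn left 80°, forward 1.5 m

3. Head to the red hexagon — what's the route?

forward 4.1 m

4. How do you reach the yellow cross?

turn right 159°, forward 3.7 m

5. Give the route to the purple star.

turn left 165°, forward 8.0 m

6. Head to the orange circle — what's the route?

turn right 111°, forward 4.6 m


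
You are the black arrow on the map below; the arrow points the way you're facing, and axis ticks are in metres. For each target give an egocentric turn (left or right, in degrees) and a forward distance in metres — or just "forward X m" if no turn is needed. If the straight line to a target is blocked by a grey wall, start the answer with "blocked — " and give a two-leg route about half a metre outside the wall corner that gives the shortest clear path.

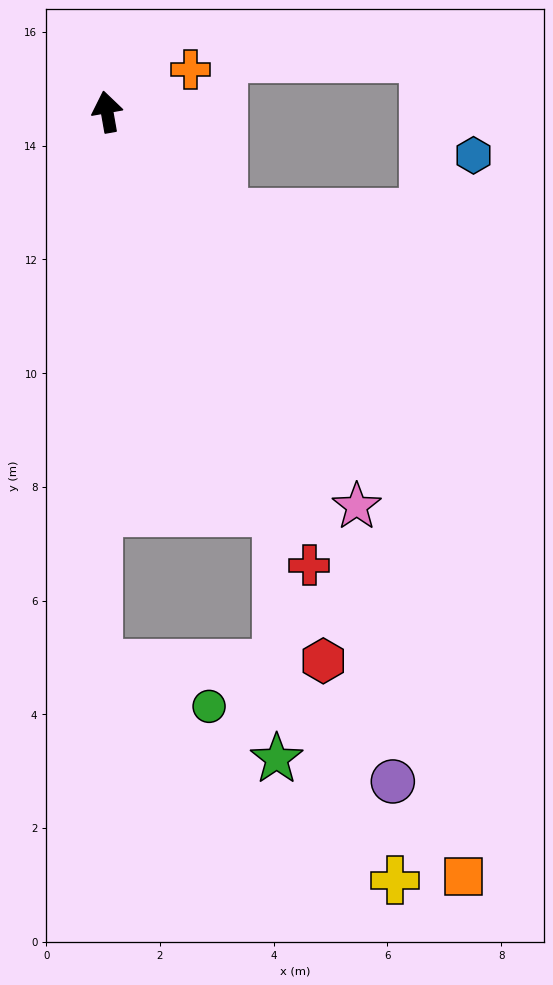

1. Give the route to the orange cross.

turn right 73°, forward 1.6 m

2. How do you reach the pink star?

turn right 158°, forward 8.2 m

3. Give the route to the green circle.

blocked — turn left 169°, forward 9.7 m, then turn left 70°, forward 2.1 m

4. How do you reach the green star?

blocked — turn right 167°, forward 7.6 m, then turn right 23°, forward 4.3 m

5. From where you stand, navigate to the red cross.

turn right 166°, forward 8.7 m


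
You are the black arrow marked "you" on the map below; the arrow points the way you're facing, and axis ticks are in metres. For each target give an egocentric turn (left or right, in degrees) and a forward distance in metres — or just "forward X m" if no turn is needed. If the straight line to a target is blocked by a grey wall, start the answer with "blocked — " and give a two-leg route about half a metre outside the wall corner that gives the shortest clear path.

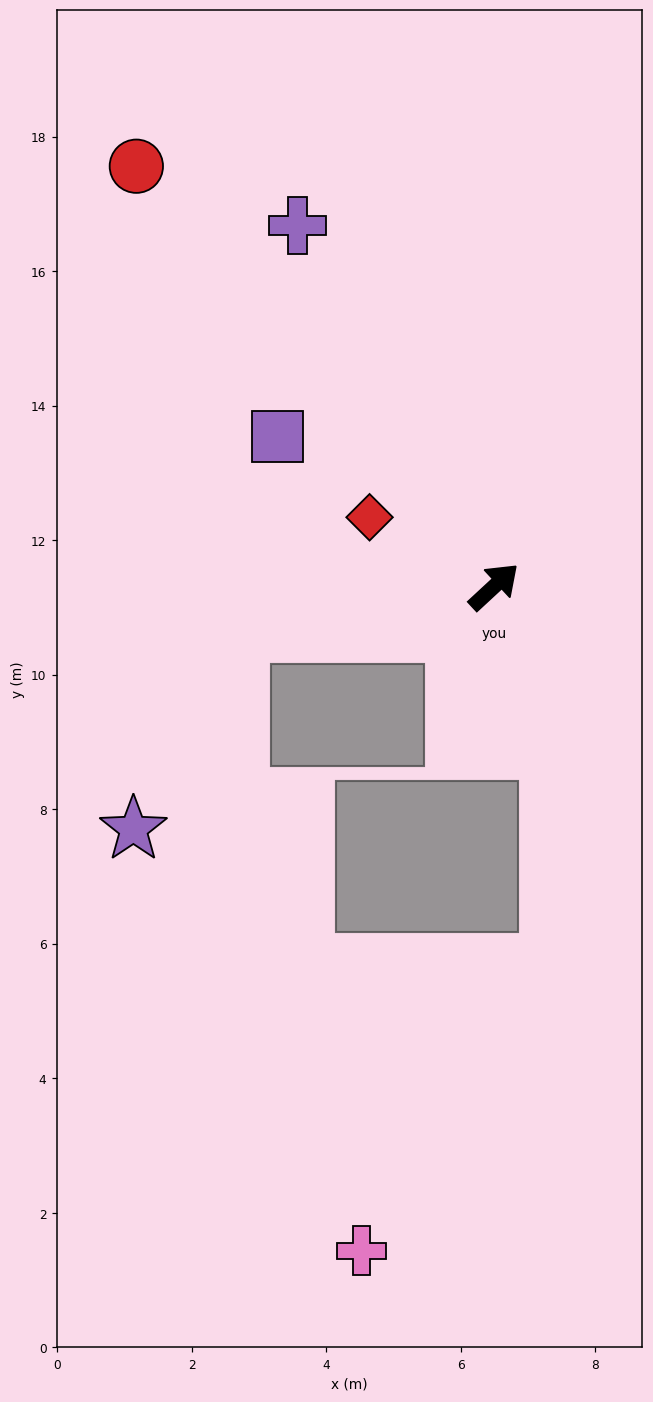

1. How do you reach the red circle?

turn left 88°, forward 8.2 m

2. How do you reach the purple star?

blocked — turn left 148°, forward 3.8 m, then turn left 50°, forward 3.3 m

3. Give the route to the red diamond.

turn left 108°, forward 2.1 m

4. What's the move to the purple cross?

turn left 76°, forward 6.1 m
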